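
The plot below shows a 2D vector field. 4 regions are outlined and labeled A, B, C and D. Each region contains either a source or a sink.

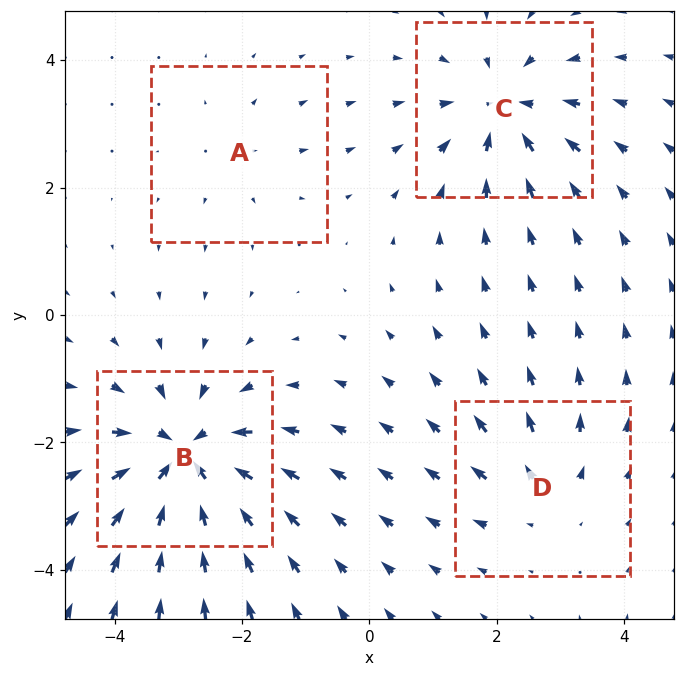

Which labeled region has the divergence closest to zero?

Divergence at each region's feature centre — A: about +2, B: about -8, C: about -6, D: about +4. Region A is closest to zero.

A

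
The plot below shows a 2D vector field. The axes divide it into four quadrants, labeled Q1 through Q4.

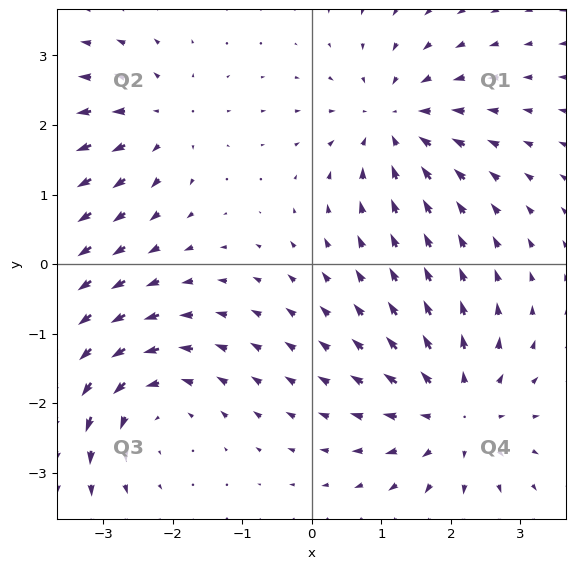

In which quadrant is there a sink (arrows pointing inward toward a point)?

Q1

The sink sits at approximately (1.2, 2.0), which lies in quadrant Q1. The divergence there is about -5, negative as expected for a sink.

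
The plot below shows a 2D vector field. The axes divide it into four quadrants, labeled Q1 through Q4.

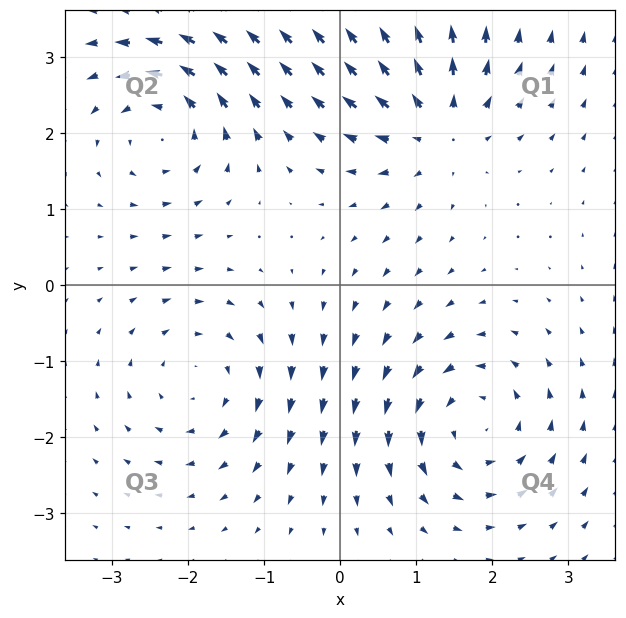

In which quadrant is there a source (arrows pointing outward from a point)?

The source sits at approximately (1.3, 2.1), which lies in quadrant Q1. The divergence there is about +5, positive as expected for a source.

Q1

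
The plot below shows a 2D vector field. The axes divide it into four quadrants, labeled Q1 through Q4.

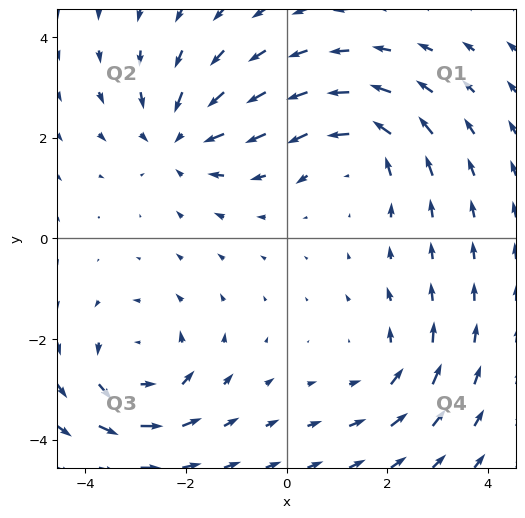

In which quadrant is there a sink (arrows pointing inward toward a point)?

Q2

The sink sits at approximately (-2.1, 2.0), which lies in quadrant Q2. The divergence there is about -4, negative as expected for a sink.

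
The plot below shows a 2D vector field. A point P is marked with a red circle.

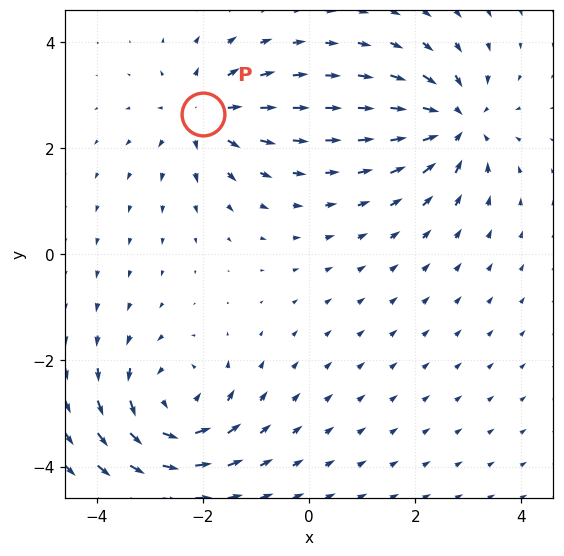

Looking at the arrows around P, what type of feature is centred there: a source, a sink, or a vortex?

source

At P (-2.0, 2.6) the arrows spread outward. Divergence about +4, curl ≈0 — positive divergence with near-zero curl is a source.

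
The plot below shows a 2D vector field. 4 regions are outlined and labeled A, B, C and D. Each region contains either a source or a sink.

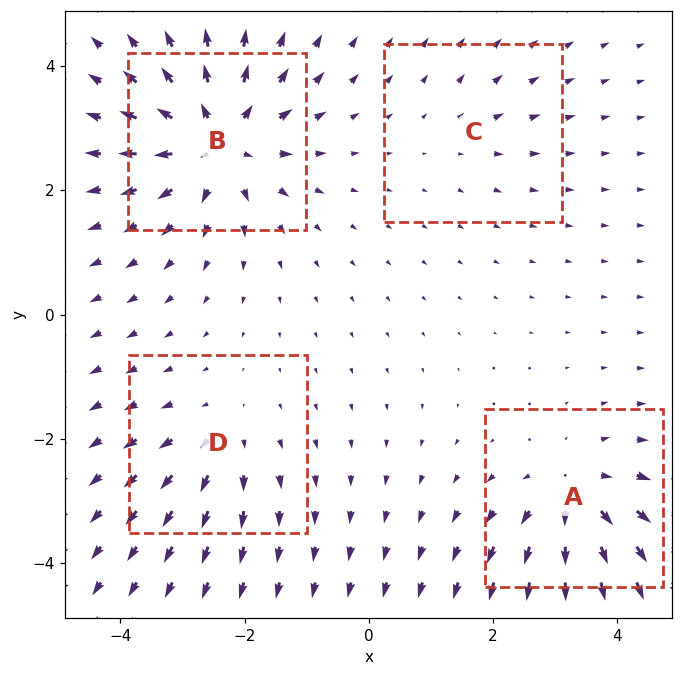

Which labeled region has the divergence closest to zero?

C

Divergence at each region's feature centre — A: about +5, B: about +7, C: about +2, D: about +4. Region C is closest to zero.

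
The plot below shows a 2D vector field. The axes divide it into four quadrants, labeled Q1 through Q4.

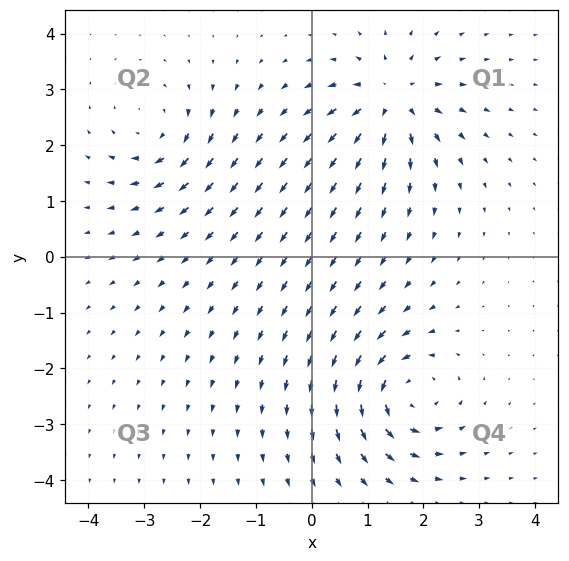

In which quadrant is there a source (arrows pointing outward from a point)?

The source sits at approximately (1.4, 2.8), which lies in quadrant Q1. The divergence there is about +6, positive as expected for a source.

Q1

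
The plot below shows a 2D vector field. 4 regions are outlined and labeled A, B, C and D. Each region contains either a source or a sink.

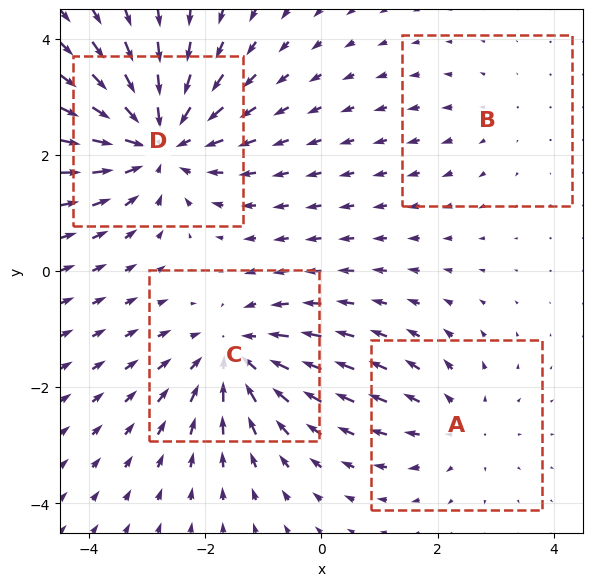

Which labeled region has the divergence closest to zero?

B

Divergence at each region's feature centre — A: about +3, B: about +2, C: about -5, D: about -6. Region B is closest to zero.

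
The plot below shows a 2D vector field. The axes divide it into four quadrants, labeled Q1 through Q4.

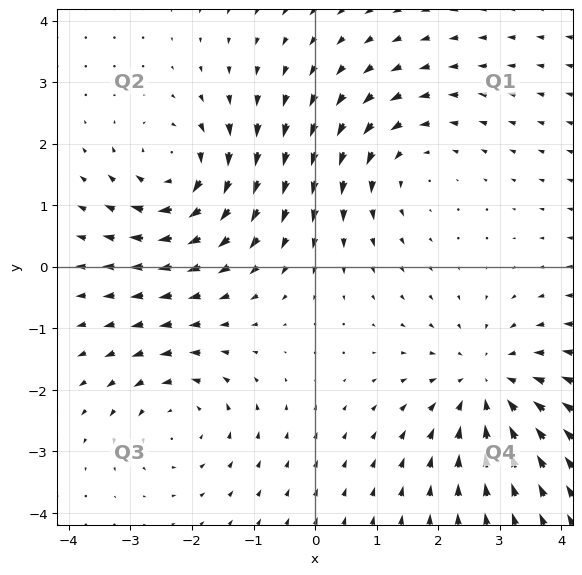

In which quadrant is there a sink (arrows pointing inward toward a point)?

Q4

The sink sits at approximately (2.8, -1.9), which lies in quadrant Q4. The divergence there is about -4, negative as expected for a sink.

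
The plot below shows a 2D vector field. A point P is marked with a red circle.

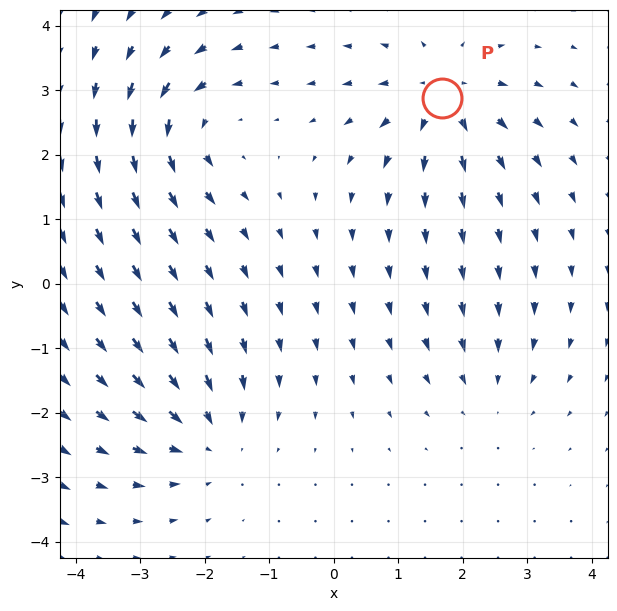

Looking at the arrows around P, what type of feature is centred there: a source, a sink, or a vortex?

source

At P (1.7, 2.9) the arrows spread outward. Divergence about +6, curl ≈0 — positive divergence with near-zero curl is a source.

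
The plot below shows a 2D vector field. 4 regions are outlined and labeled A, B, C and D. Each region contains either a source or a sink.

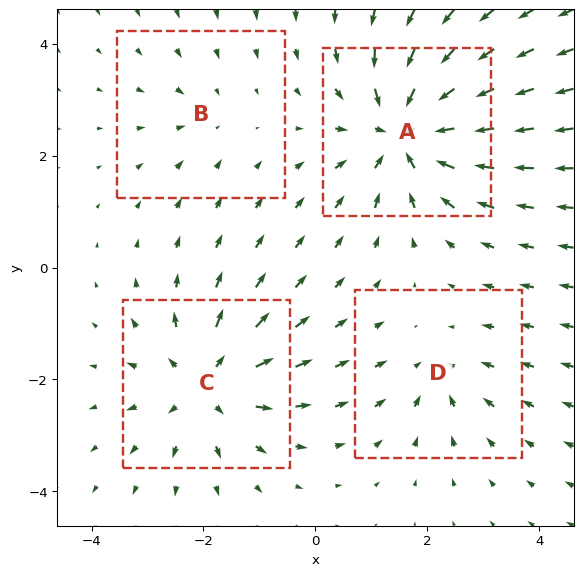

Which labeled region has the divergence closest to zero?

B

Divergence at each region's feature centre — A: about -7, B: about -2, C: about +5, D: about -3. Region B is closest to zero.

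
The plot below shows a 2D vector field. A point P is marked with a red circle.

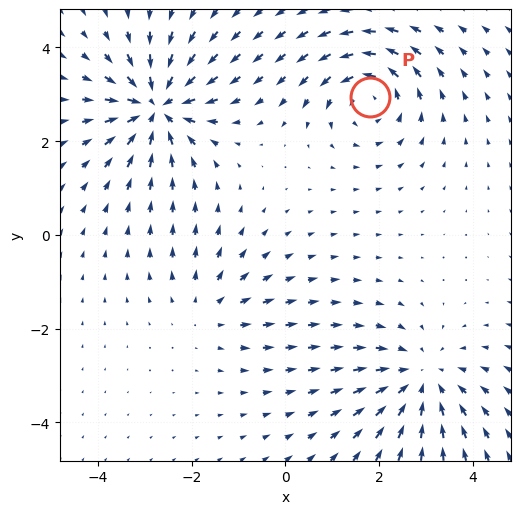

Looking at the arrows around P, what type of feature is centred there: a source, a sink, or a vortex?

At P (1.8, 2.9) the arrows circulate counterclockwise. Divergence ≈0, curl about +5 — near-zero divergence with nonzero curl is a vortex.

vortex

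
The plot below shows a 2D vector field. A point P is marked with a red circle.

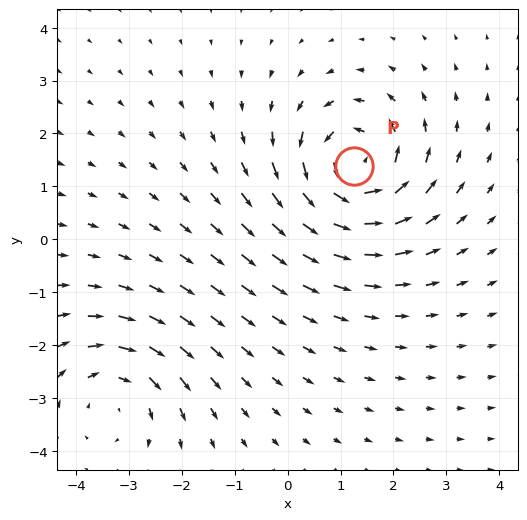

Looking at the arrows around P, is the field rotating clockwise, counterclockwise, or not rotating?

counterclockwise

Near P at (1.3, 1.4) the arrows circulate counterclockwise. The curl (z-component) there is about +6; positive curl means counterclockwise rotation.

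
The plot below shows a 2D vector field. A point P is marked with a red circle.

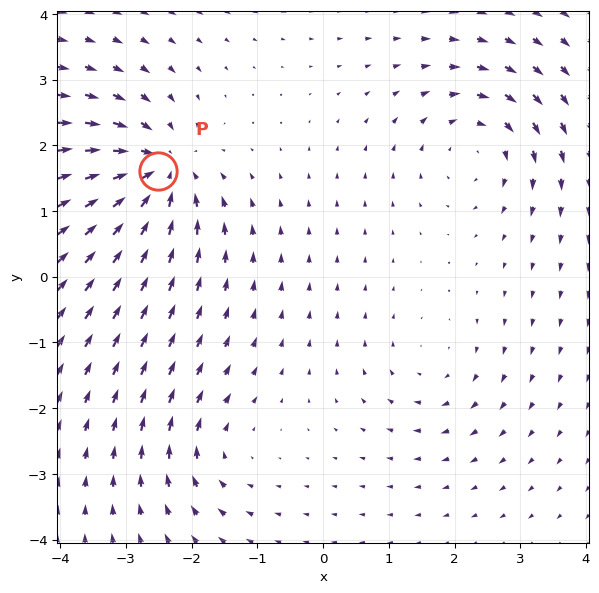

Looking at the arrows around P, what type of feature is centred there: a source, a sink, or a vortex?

sink

At P (-2.5, 1.6) the arrows converge inward. Divergence about -7, curl ≈0 — negative divergence with near-zero curl is a sink.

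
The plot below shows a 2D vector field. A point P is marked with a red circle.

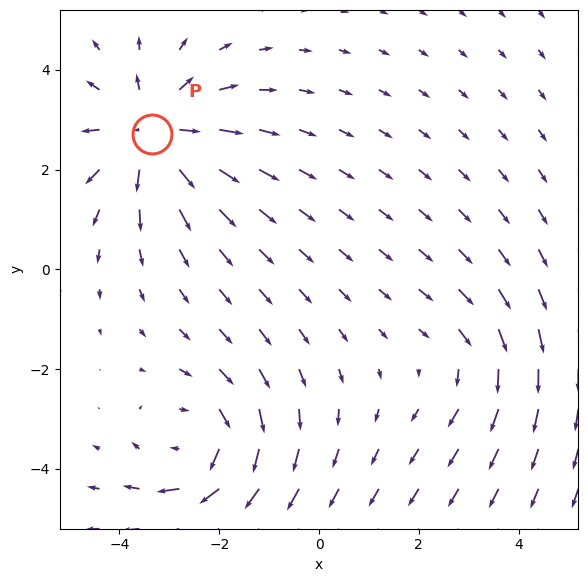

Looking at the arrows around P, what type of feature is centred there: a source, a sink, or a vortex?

source

At P (-3.3, 2.7) the arrows spread outward. Divergence about +4, curl ≈0 — positive divergence with near-zero curl is a source.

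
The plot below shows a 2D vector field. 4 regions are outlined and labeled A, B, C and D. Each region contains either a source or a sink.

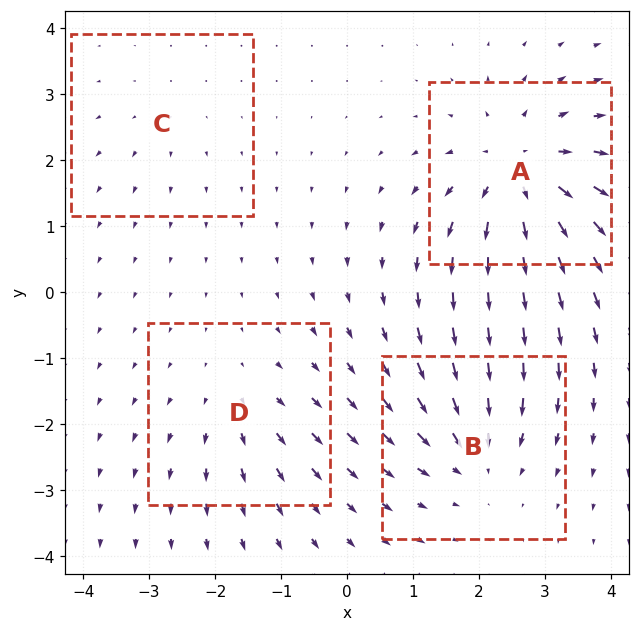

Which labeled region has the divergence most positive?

A

Divergence at each region's feature centre — A: about +8, B: about -5, C: about +2, D: about +3. Region A is most positive.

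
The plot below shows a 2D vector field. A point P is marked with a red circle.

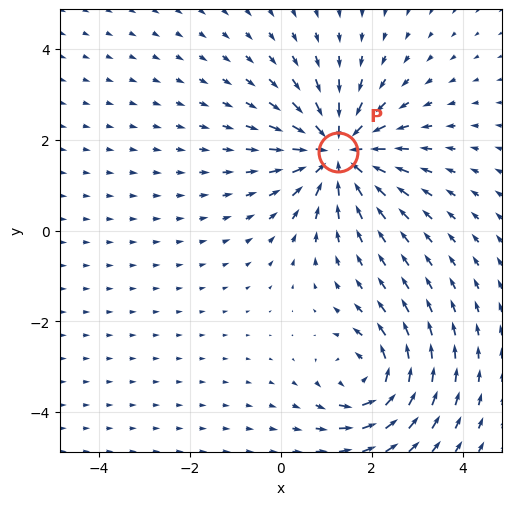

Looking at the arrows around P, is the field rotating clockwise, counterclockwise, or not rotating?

not rotating

Near P at (1.3, 1.7) the arrows show no circulation. The curl there is ≈0.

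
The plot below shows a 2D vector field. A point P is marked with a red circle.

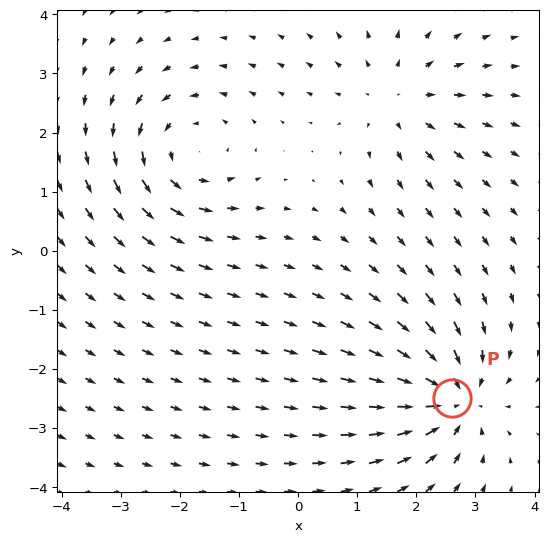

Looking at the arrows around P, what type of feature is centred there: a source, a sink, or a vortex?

At P (2.6, -2.5) the arrows converge inward. Divergence about -5, curl ≈0 — negative divergence with near-zero curl is a sink.

sink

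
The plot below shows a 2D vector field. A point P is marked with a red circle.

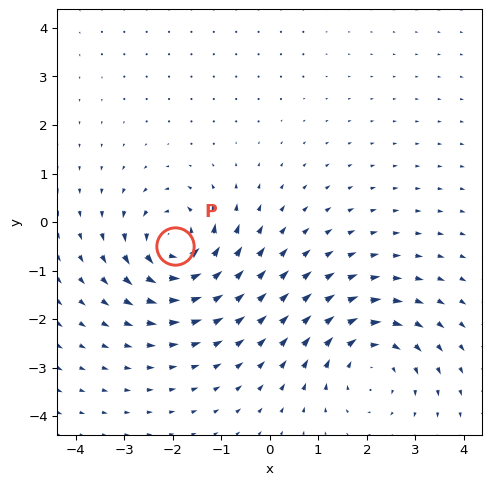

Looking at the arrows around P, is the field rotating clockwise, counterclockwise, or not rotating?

Near P at (-2.0, -0.5) the arrows circulate counterclockwise. The curl (z-component) there is about +6; positive curl means counterclockwise rotation.

counterclockwise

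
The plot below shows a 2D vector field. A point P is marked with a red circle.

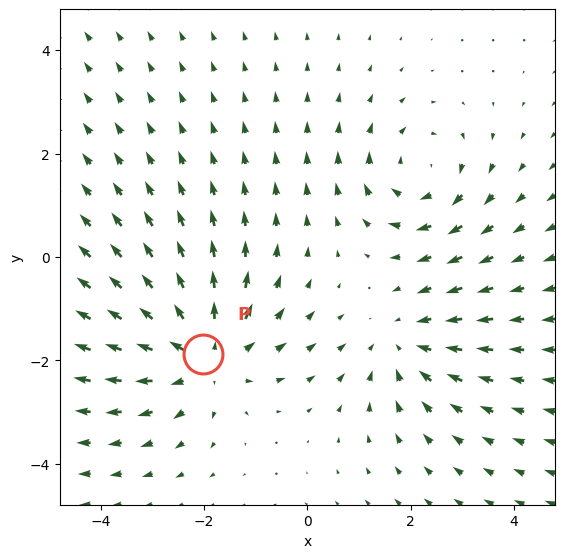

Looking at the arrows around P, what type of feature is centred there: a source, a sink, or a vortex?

source

At P (-2.0, -1.9) the arrows spread outward. Divergence about +4, curl ≈0 — positive divergence with near-zero curl is a source.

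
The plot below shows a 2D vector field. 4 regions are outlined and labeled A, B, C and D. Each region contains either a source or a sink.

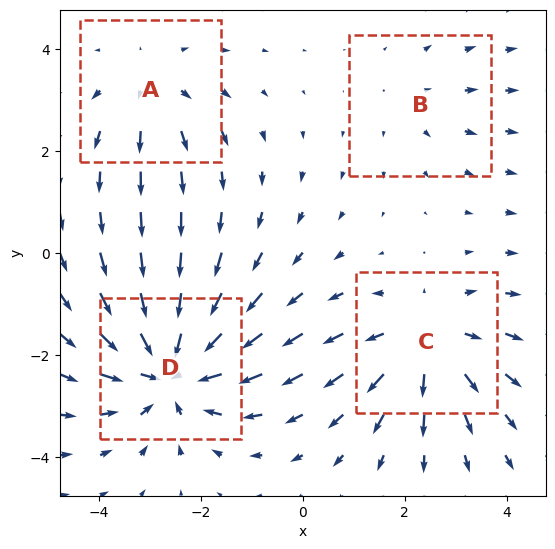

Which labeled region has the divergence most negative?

D

Divergence at each region's feature centre — A: about +3, B: about +2, C: about +4, D: about -6. Region D is most negative.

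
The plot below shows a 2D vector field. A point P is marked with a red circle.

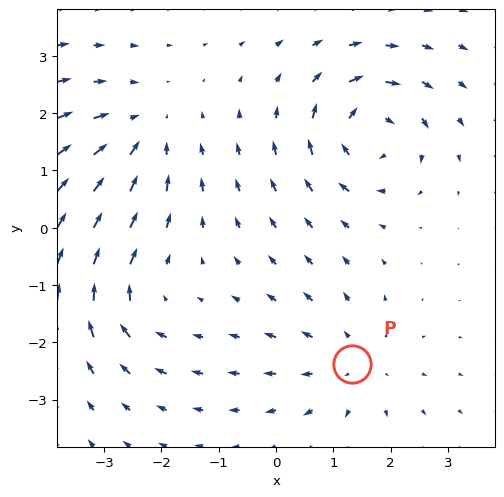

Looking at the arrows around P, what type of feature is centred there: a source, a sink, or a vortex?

source

At P (1.3, -2.4) the arrows spread outward. Divergence about +3, curl ≈0 — positive divergence with near-zero curl is a source.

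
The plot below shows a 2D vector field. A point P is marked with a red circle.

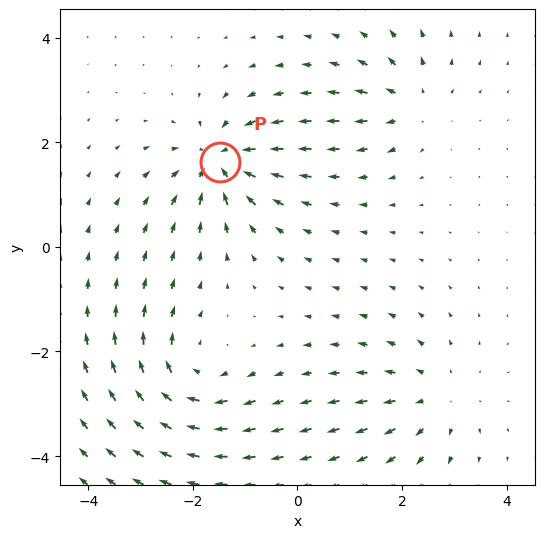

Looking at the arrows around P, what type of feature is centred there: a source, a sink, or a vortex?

At P (-1.5, 1.6) the arrows converge inward. Divergence about -6, curl ≈0 — negative divergence with near-zero curl is a sink.

sink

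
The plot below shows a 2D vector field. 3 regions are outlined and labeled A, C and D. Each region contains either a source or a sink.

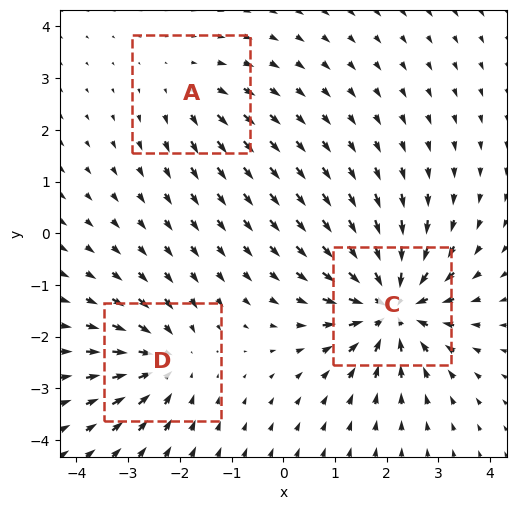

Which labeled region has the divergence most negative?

C

Divergence at each region's feature centre — A: about +2, C: about -6, D: about -4. Region C is most negative.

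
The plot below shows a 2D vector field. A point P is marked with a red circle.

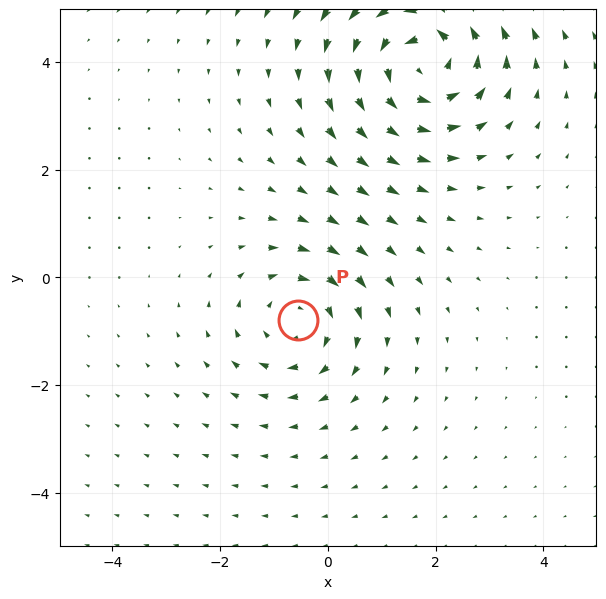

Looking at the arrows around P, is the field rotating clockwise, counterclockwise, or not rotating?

Near P at (-0.6, -0.8) the arrows circulate clockwise. The curl (z-component) there is about -2; negative curl means clockwise rotation.

clockwise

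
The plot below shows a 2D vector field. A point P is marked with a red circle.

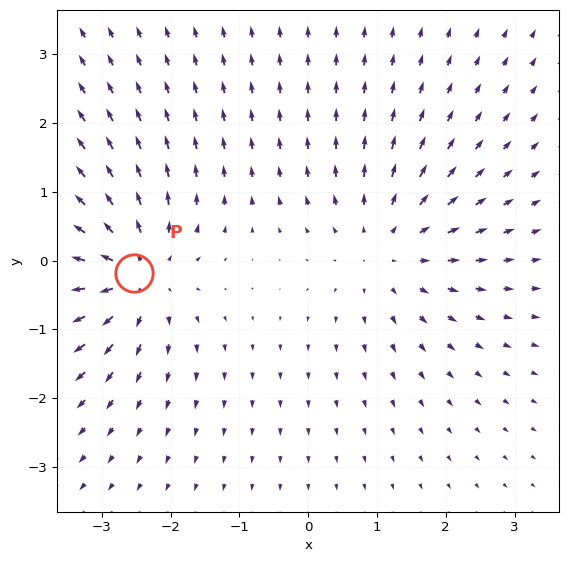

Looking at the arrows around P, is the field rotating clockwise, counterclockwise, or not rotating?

Near P at (-2.5, -0.2) the arrows show no circulation. The curl there is ≈0.

not rotating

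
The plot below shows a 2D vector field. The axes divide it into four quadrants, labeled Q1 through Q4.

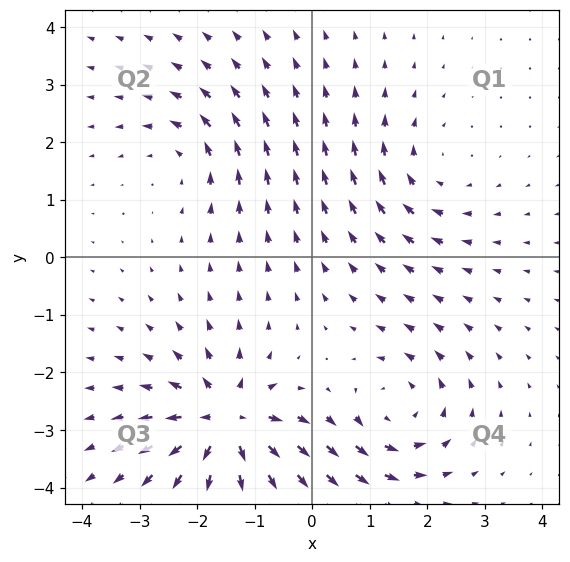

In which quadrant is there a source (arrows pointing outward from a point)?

The source sits at approximately (-1.5, -2.9), which lies in quadrant Q3. The divergence there is about +7, positive as expected for a source.

Q3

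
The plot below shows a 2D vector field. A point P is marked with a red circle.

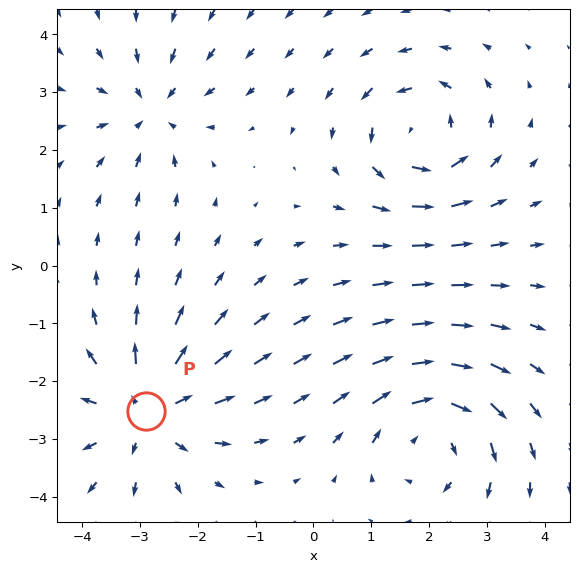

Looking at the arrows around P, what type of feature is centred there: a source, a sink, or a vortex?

At P (-2.9, -2.5) the arrows spread outward. Divergence about +5, curl ≈0 — positive divergence with near-zero curl is a source.

source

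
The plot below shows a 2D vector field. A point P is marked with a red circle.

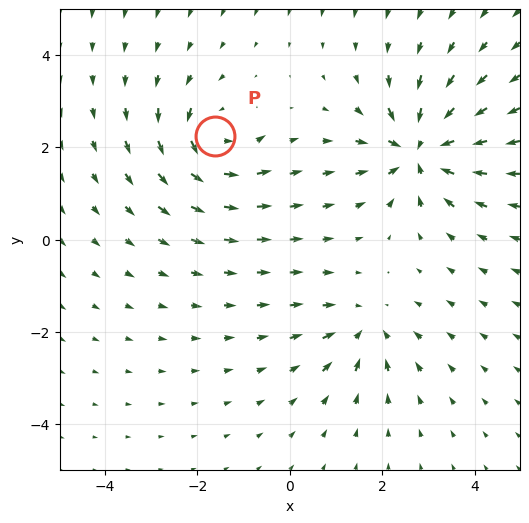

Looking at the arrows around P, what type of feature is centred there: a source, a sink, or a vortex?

vortex

At P (-1.6, 2.3) the arrows circulate counterclockwise. Divergence ≈0, curl about +5 — near-zero divergence with nonzero curl is a vortex.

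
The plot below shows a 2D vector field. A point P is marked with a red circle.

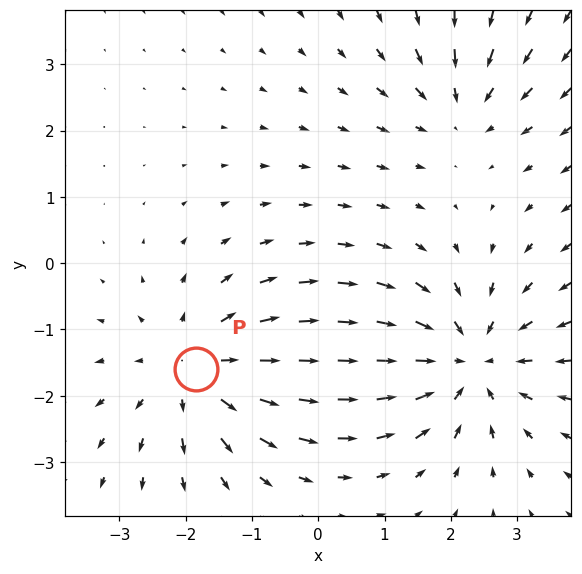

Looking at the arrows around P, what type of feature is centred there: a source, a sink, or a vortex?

source

At P (-1.9, -1.6) the arrows spread outward. Divergence about +4, curl ≈0 — positive divergence with near-zero curl is a source.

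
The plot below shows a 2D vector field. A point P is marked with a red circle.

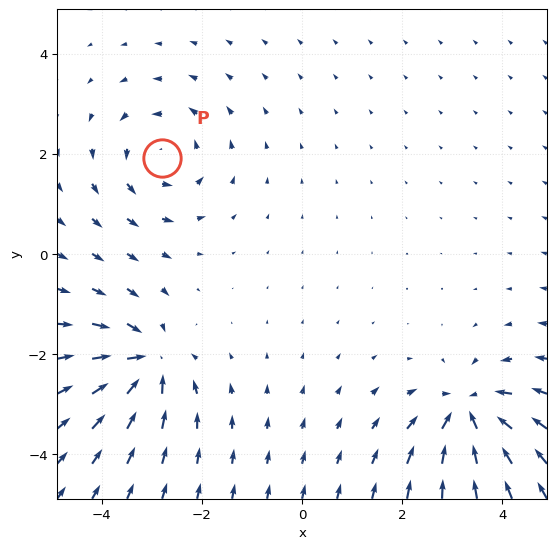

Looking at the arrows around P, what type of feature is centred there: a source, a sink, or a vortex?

At P (-2.8, 1.9) the arrows circulate counterclockwise. Divergence ≈0, curl about +4 — near-zero divergence with nonzero curl is a vortex.

vortex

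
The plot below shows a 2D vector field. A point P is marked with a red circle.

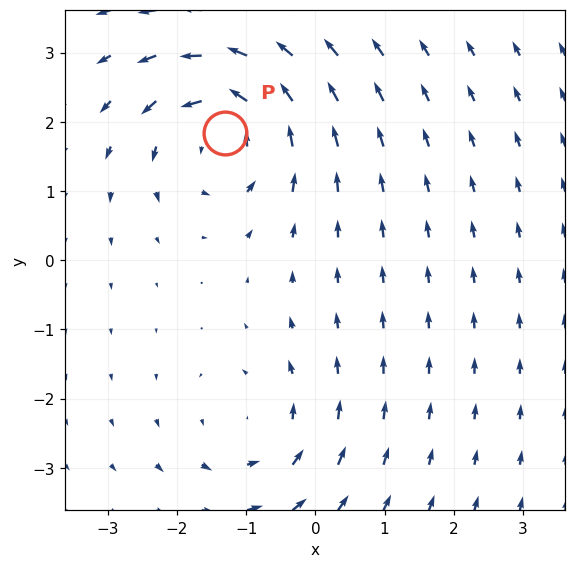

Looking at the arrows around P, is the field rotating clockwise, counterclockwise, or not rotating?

counterclockwise

Near P at (-1.3, 1.8) the arrows circulate counterclockwise. The curl (z-component) there is about +5; positive curl means counterclockwise rotation.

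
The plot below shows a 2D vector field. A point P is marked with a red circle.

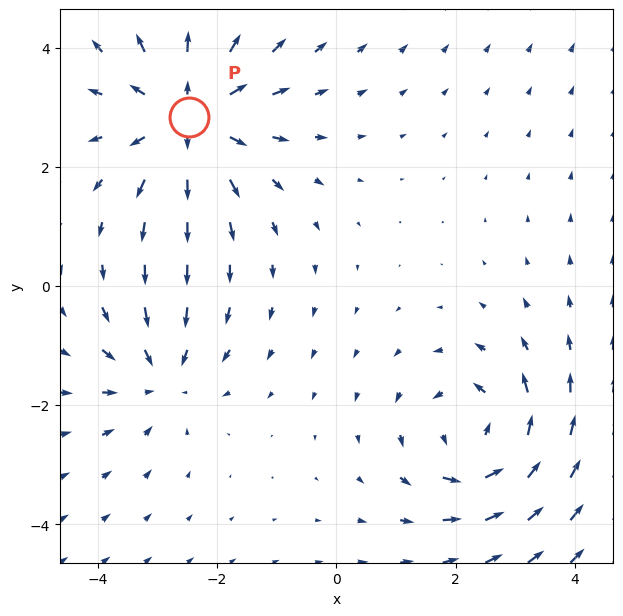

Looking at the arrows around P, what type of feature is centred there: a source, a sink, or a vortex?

source

At P (-2.5, 2.8) the arrows spread outward. Divergence about +4, curl ≈0 — positive divergence with near-zero curl is a source.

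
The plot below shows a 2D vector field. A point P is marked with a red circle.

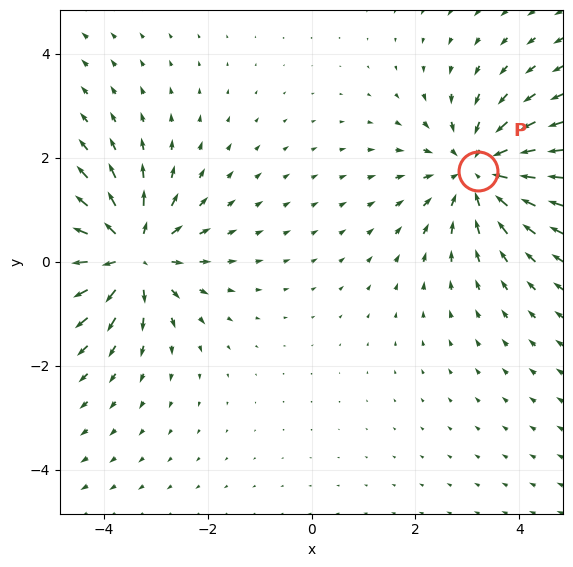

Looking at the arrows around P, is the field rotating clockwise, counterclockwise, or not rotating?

not rotating

Near P at (3.2, 1.8) the arrows show no circulation. The curl there is ≈0.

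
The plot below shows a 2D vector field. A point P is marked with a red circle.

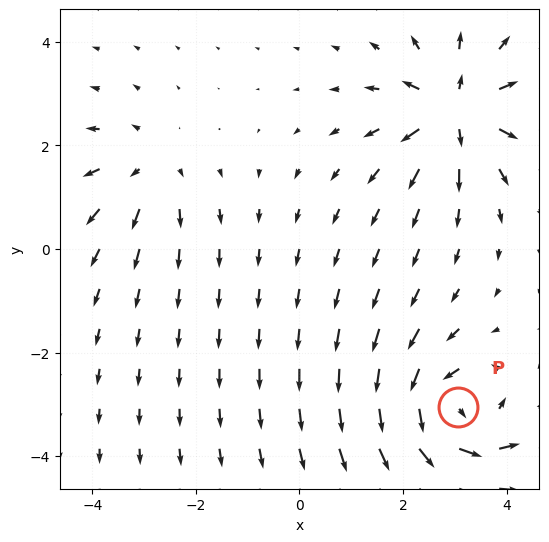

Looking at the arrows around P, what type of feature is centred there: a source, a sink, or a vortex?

vortex

At P (3.1, -3.1) the arrows circulate counterclockwise. Divergence ≈0, curl about +6 — near-zero divergence with nonzero curl is a vortex.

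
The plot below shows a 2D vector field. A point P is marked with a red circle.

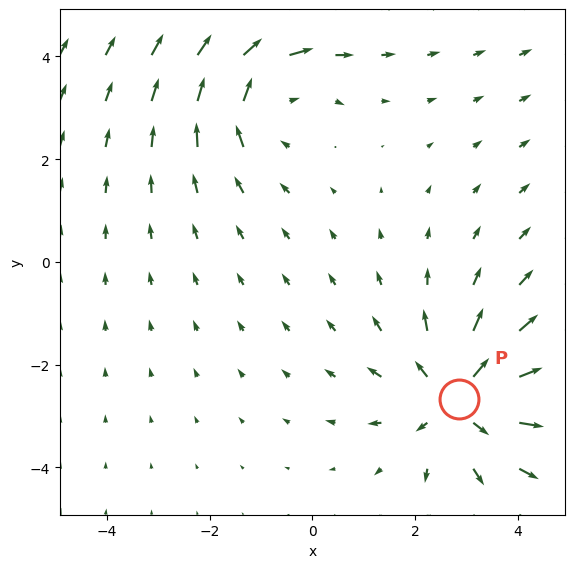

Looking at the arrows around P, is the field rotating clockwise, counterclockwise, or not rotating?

Near P at (2.9, -2.7) the arrows show no circulation. The curl there is ≈0.

not rotating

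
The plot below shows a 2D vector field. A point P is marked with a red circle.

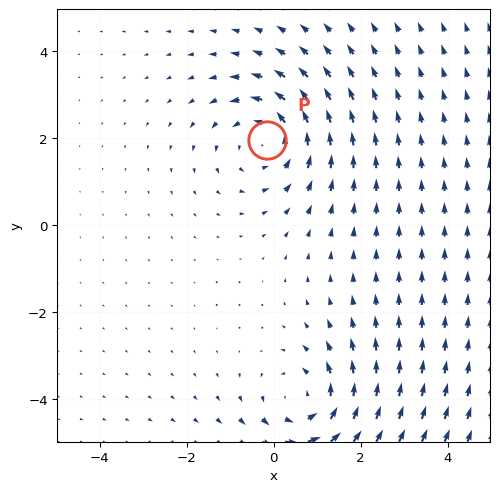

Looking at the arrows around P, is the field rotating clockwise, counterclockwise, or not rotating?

Near P at (-0.1, 2.0) the arrows circulate counterclockwise. The curl (z-component) there is about +2; positive curl means counterclockwise rotation.

counterclockwise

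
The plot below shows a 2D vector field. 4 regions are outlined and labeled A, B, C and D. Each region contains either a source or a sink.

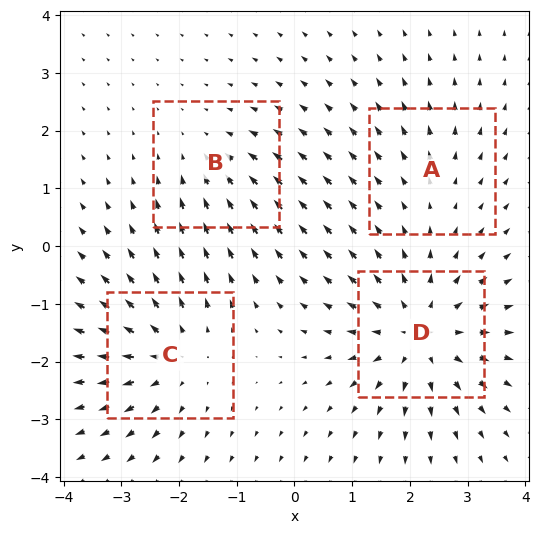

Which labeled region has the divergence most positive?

Divergence at each region's feature centre — A: about +2, B: about -3, C: about +5, D: about +6. Region D is most positive.

D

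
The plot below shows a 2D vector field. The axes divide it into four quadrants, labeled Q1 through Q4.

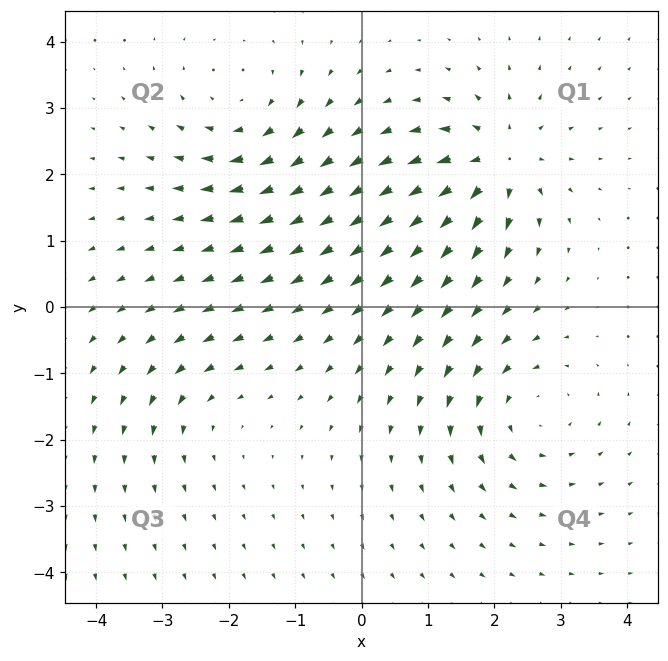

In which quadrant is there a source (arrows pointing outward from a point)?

The source sits at approximately (2.1, 2.2), which lies in quadrant Q1. The divergence there is about +7, positive as expected for a source.

Q1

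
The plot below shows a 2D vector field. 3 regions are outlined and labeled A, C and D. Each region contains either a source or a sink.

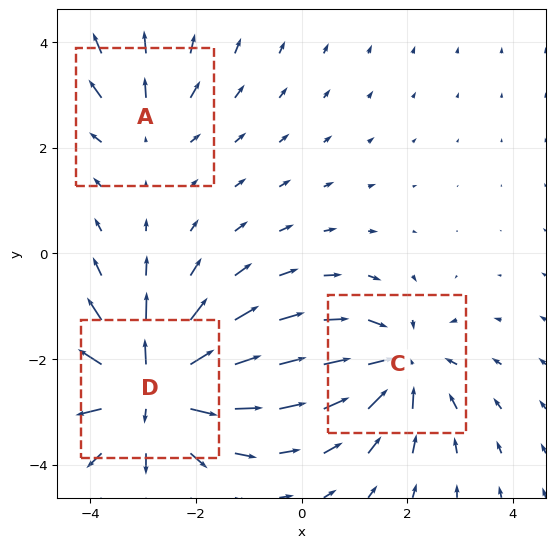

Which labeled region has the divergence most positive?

D

Divergence at each region's feature centre — A: about +2, C: about -4, D: about +5. Region D is most positive.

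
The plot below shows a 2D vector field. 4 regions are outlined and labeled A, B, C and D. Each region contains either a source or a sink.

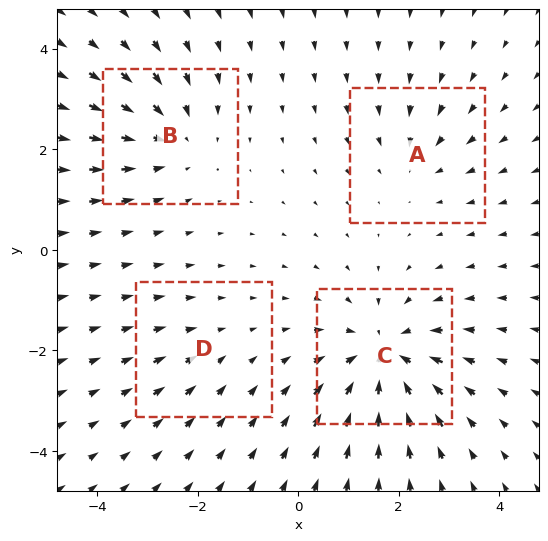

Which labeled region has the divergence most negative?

C

Divergence at each region's feature centre — A: about -3, B: about -4, C: about -7, D: about -2. Region C is most negative.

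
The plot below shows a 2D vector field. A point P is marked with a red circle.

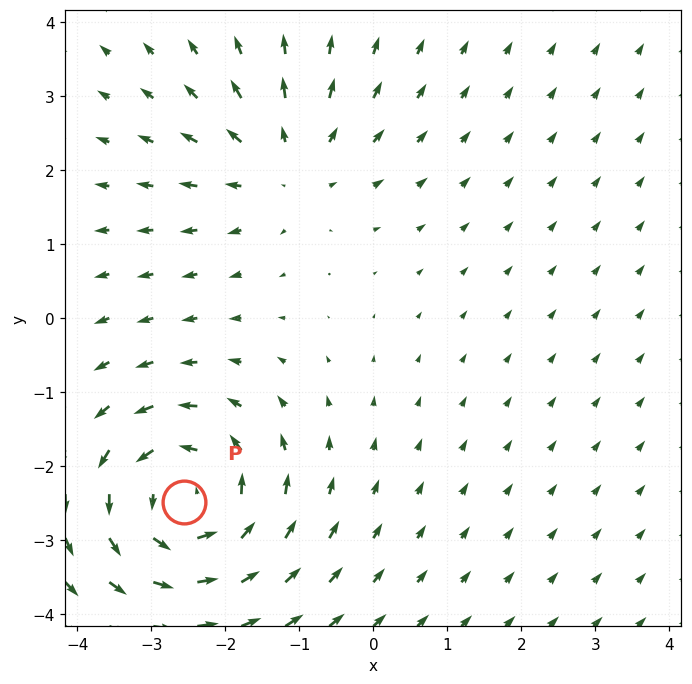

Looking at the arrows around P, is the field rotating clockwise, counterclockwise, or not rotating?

Near P at (-2.6, -2.5) the arrows circulate counterclockwise. The curl (z-component) there is about +5; positive curl means counterclockwise rotation.

counterclockwise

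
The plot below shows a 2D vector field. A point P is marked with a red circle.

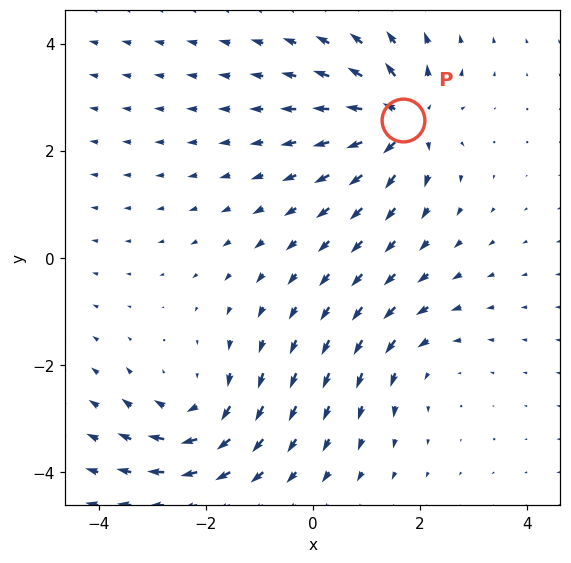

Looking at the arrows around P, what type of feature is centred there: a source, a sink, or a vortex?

source

At P (1.7, 2.6) the arrows spread outward. Divergence about +6, curl ≈0 — positive divergence with near-zero curl is a source.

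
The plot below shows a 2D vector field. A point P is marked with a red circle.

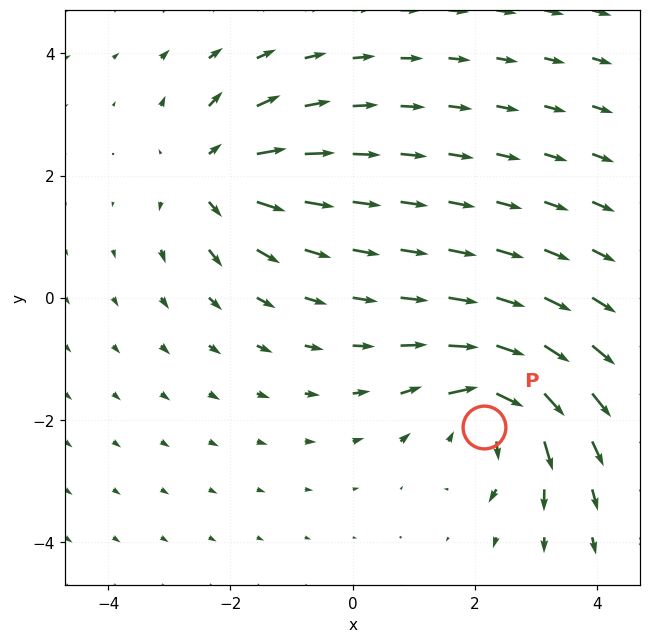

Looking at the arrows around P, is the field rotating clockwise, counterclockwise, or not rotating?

Near P at (2.1, -2.1) the arrows circulate clockwise. The curl (z-component) there is about -5; negative curl means clockwise rotation.

clockwise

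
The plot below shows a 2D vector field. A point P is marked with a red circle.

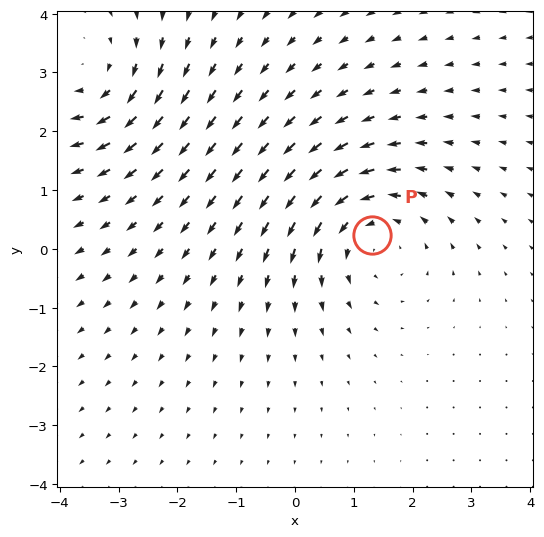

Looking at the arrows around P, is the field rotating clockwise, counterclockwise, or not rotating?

counterclockwise

Near P at (1.3, 0.2) the arrows circulate counterclockwise. The curl (z-component) there is about +4; positive curl means counterclockwise rotation.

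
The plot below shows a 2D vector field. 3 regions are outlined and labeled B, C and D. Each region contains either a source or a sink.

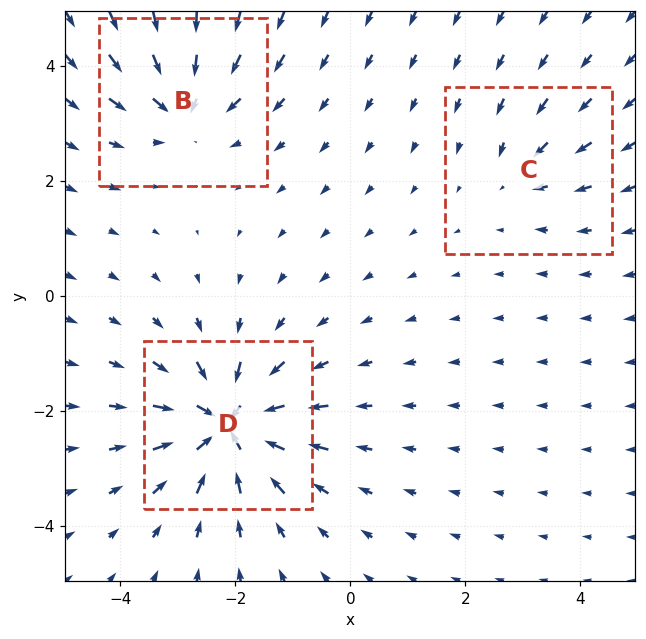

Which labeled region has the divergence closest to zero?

Divergence at each region's feature centre — B: about -4, C: about -2, D: about -6. Region C is closest to zero.

C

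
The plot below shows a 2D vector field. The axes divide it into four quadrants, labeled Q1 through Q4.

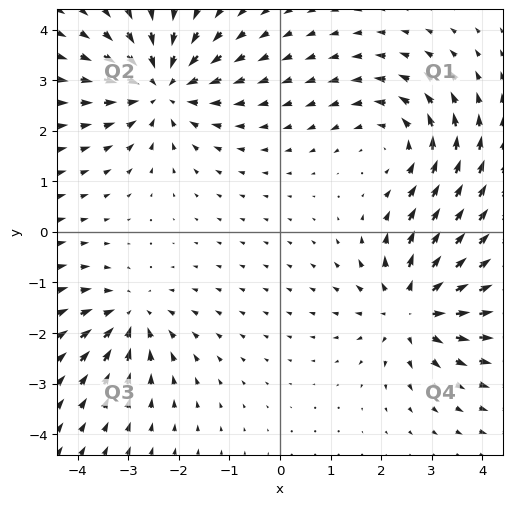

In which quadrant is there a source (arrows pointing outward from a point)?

Q4

The source sits at approximately (2.6, -1.5), which lies in quadrant Q4. The divergence there is about +5, positive as expected for a source.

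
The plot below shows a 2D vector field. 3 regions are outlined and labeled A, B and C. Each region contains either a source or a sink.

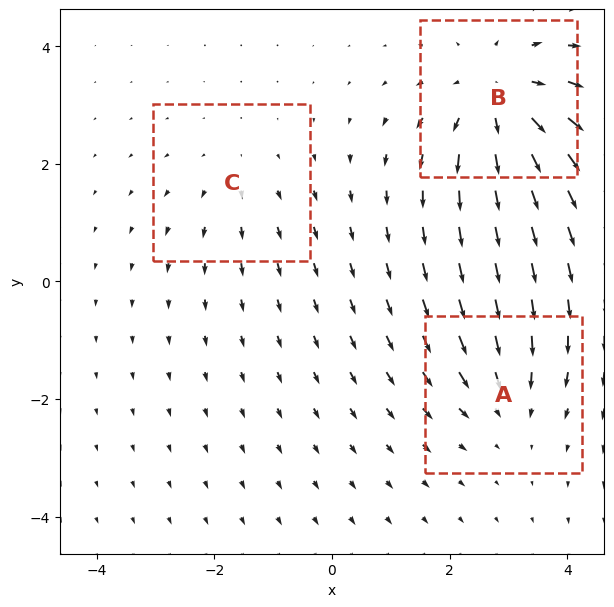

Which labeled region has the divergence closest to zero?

Divergence at each region's feature centre — A: about -3, B: about +4, C: about +2. Region C is closest to zero.

C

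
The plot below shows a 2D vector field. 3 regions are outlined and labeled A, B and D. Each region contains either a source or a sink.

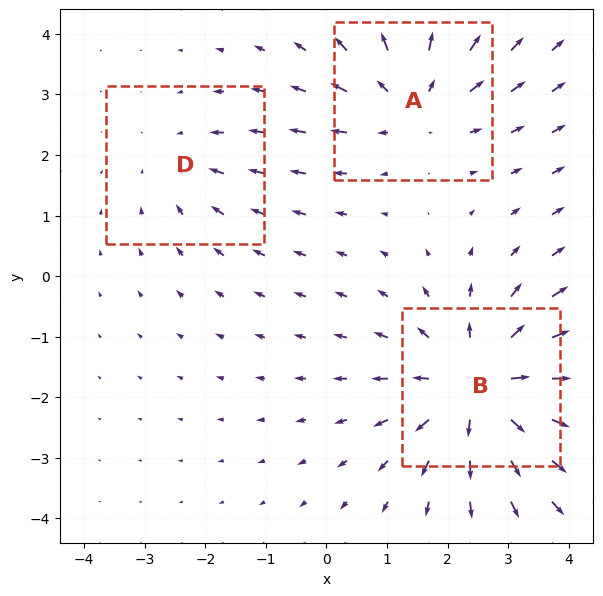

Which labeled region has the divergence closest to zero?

Divergence at each region's feature centre — A: about +3, B: about +4, D: about -2. Region D is closest to zero.

D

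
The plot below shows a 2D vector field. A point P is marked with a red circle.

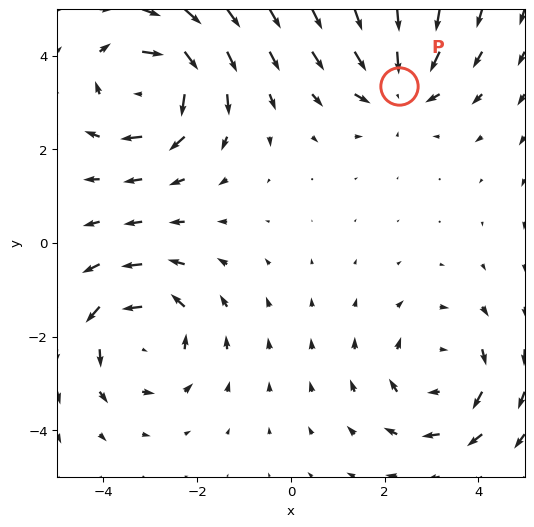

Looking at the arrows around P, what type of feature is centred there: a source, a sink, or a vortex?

sink

At P (2.3, 3.4) the arrows converge inward. Divergence about -3, curl ≈0 — negative divergence with near-zero curl is a sink.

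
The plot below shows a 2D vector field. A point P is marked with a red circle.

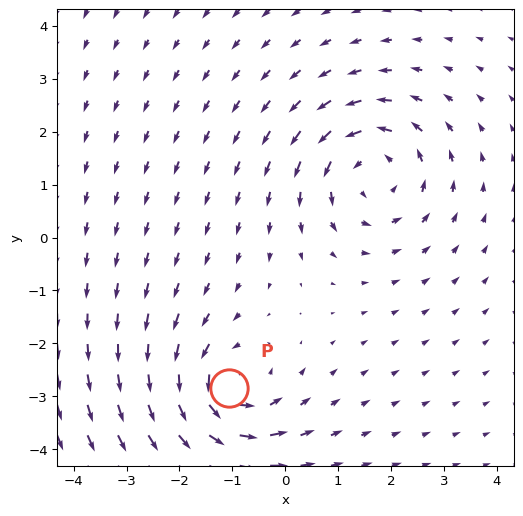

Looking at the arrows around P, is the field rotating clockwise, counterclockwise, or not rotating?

Near P at (-1.1, -2.8) the arrows circulate counterclockwise. The curl (z-component) there is about +5; positive curl means counterclockwise rotation.

counterclockwise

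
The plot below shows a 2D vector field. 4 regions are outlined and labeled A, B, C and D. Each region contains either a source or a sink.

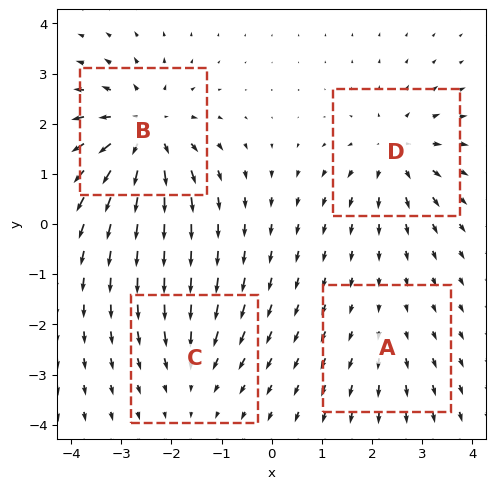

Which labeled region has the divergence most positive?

B

Divergence at each region's feature centre — A: about +2, B: about +7, C: about -3, D: about +5. Region B is most positive.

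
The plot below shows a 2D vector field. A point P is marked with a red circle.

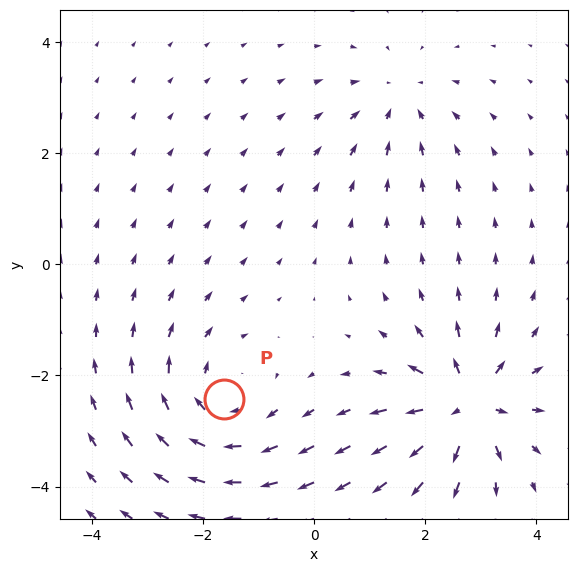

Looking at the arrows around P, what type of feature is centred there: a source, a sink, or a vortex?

vortex

At P (-1.6, -2.4) the arrows circulate clockwise. Divergence ≈0, curl about -4 — near-zero divergence with nonzero curl is a vortex.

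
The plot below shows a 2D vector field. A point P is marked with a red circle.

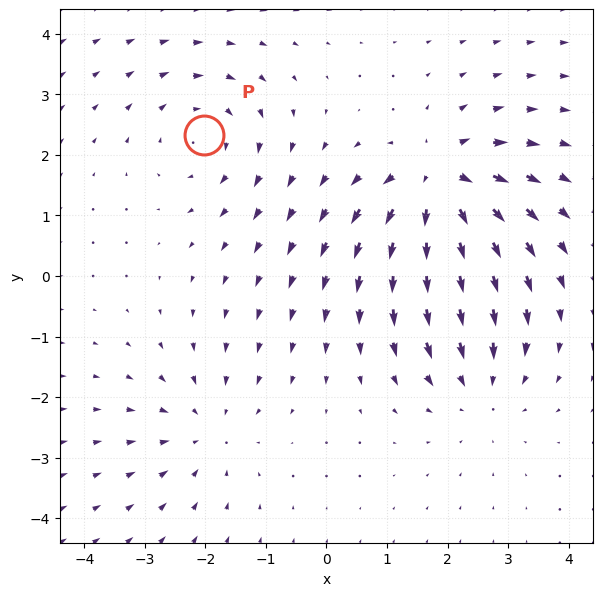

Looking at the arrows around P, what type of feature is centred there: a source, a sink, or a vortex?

vortex

At P (-2.0, 2.3) the arrows circulate clockwise. Divergence ≈0, curl about -3 — near-zero divergence with nonzero curl is a vortex.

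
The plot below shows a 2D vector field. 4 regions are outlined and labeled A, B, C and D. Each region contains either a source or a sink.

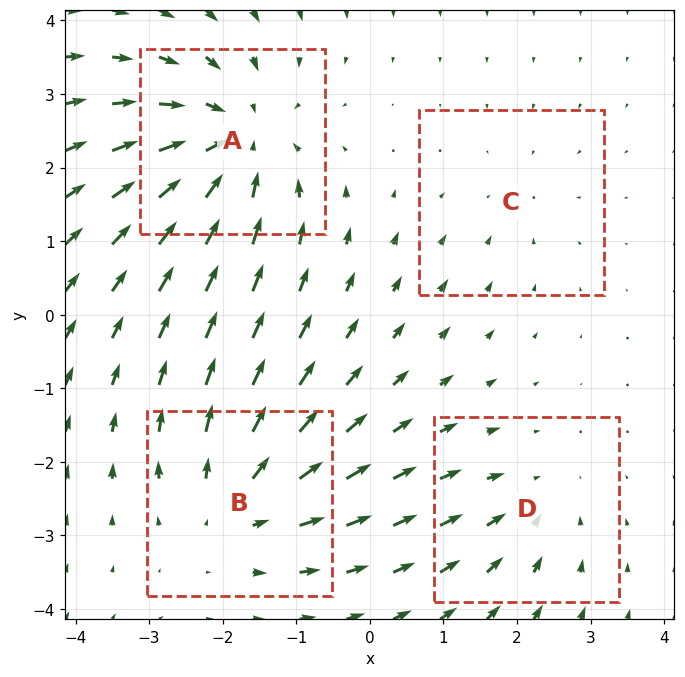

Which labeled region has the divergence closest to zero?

Divergence at each region's feature centre — A: about -6, B: about +4, C: about -2, D: about -3. Region C is closest to zero.

C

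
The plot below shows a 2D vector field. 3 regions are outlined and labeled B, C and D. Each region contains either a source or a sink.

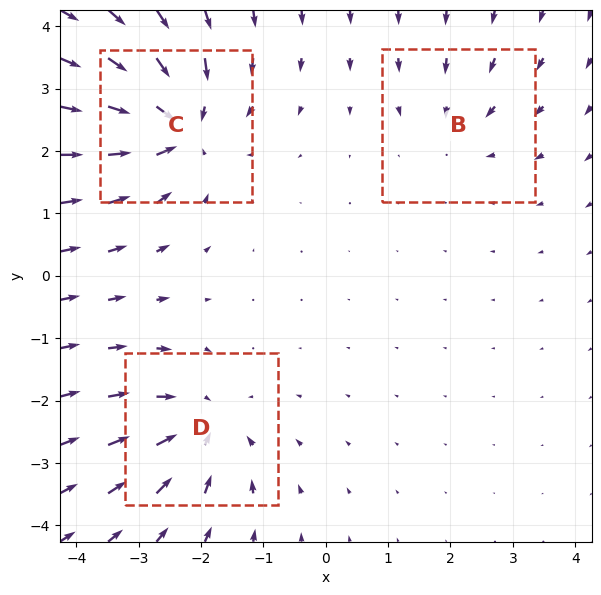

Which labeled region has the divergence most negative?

Divergence at each region's feature centre — B: about -2, C: about -5, D: about -4. Region C is most negative.

C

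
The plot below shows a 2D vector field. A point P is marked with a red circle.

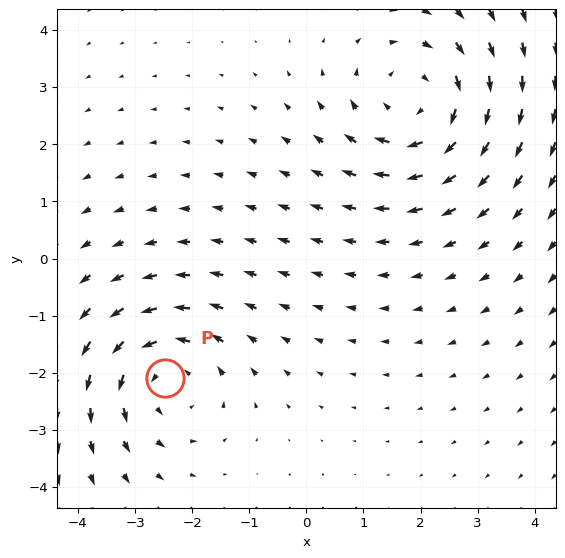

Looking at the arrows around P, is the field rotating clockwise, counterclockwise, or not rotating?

Near P at (-2.5, -2.1) the arrows circulate counterclockwise. The curl (z-component) there is about +4; positive curl means counterclockwise rotation.

counterclockwise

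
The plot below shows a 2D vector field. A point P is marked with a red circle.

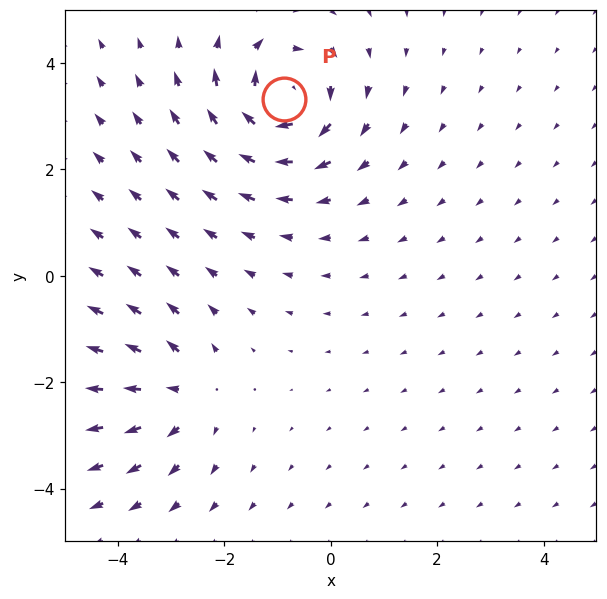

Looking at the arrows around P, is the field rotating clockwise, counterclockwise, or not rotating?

clockwise

Near P at (-0.9, 3.3) the arrows circulate clockwise. The curl (z-component) there is about -5; negative curl means clockwise rotation.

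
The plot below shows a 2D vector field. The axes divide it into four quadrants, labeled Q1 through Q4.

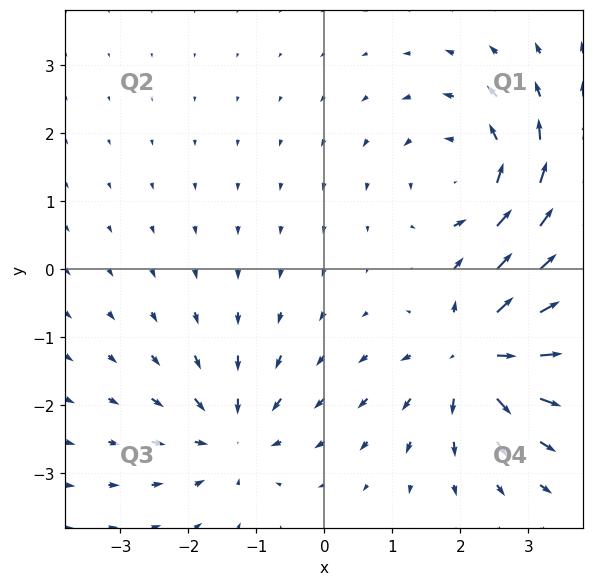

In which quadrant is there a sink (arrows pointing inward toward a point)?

Q3

The sink sits at approximately (-1.3, -2.4), which lies in quadrant Q3. The divergence there is about -4, negative as expected for a sink.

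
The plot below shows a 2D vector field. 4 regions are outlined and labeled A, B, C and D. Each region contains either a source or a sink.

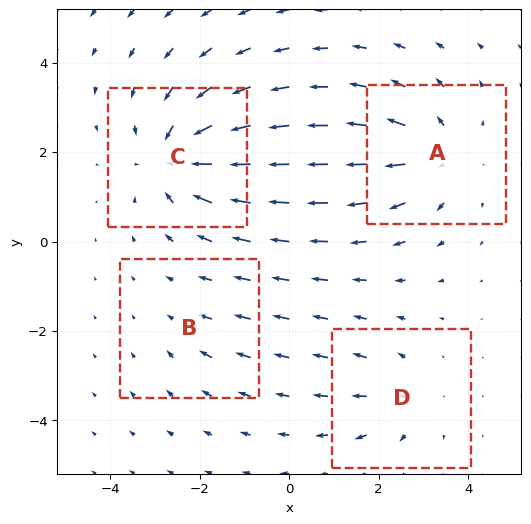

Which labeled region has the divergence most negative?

C

Divergence at each region's feature centre — A: about +4, B: about -2, C: about -6, D: about +3. Region C is most negative.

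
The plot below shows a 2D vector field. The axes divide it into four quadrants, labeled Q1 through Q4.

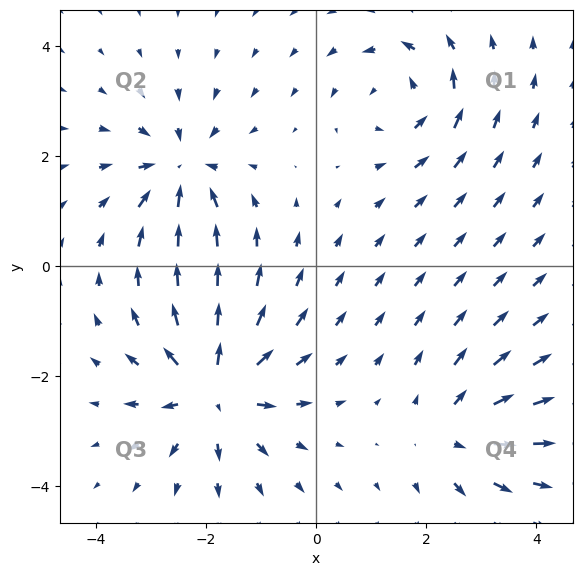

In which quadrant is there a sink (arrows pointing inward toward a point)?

Q2

The sink sits at approximately (-2.4, 1.7), which lies in quadrant Q2. The divergence there is about -5, negative as expected for a sink.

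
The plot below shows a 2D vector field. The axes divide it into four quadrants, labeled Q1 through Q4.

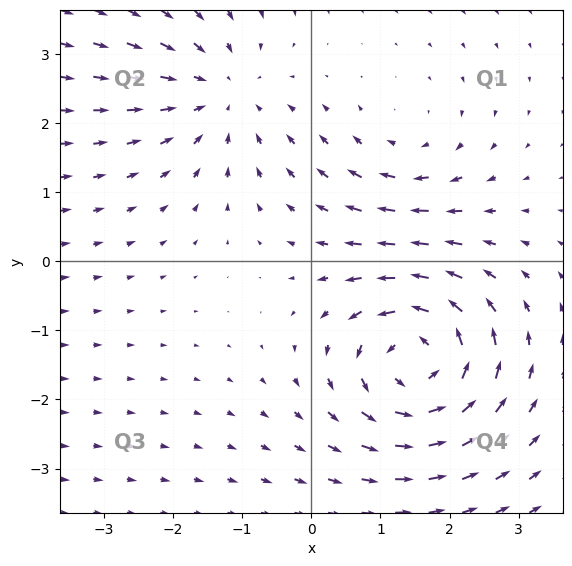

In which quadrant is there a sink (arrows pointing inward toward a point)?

The sink sits at approximately (-1.3, 2.4), which lies in quadrant Q2. The divergence there is about -3, negative as expected for a sink.

Q2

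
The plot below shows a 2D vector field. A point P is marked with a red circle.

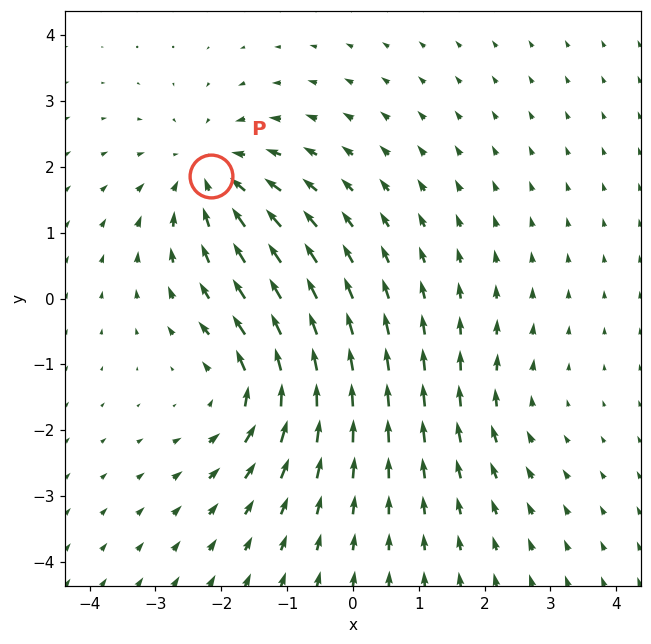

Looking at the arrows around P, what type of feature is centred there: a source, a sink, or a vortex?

At P (-2.2, 1.9) the arrows converge inward. Divergence about -5, curl ≈0 — negative divergence with near-zero curl is a sink.

sink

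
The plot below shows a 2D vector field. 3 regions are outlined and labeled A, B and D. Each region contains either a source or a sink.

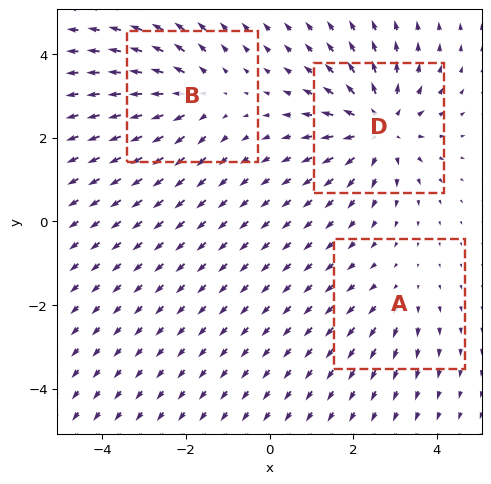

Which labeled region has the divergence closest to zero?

Divergence at each region's feature centre — A: about +2, B: about +3, D: about +4. Region A is closest to zero.

A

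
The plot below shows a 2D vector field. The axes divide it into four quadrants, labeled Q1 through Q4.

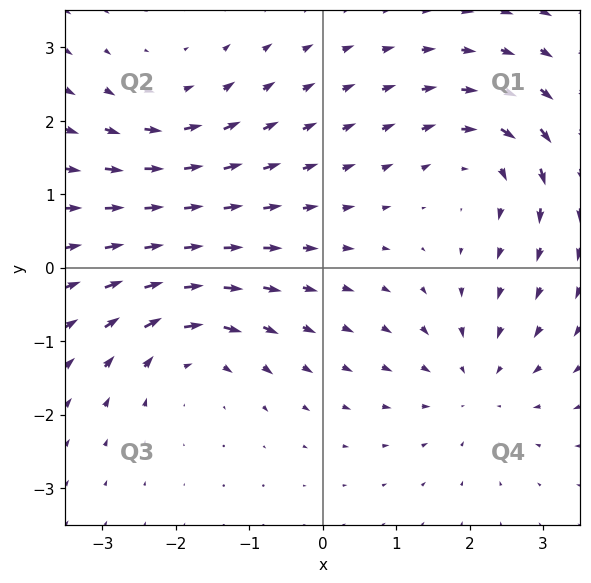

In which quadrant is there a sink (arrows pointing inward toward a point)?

Q4

The sink sits at approximately (2.1, -1.6), which lies in quadrant Q4. The divergence there is about -4, negative as expected for a sink.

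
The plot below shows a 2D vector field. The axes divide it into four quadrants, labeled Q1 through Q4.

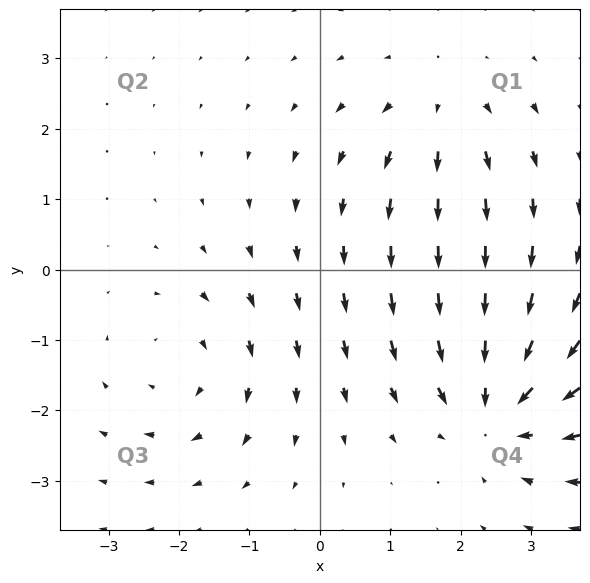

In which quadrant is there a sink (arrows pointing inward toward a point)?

Q4

The sink sits at approximately (2.5, -2.0), which lies in quadrant Q4. The divergence there is about -4, negative as expected for a sink.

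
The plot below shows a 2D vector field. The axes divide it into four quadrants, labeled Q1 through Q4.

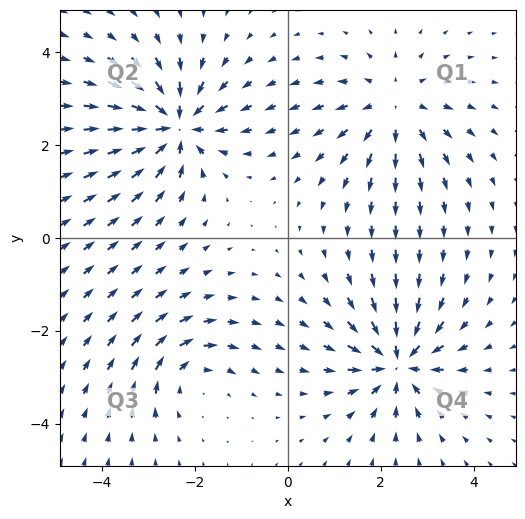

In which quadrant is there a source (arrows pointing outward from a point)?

Q1

The source sits at approximately (2.3, 2.8), which lies in quadrant Q1. The divergence there is about +4, positive as expected for a source.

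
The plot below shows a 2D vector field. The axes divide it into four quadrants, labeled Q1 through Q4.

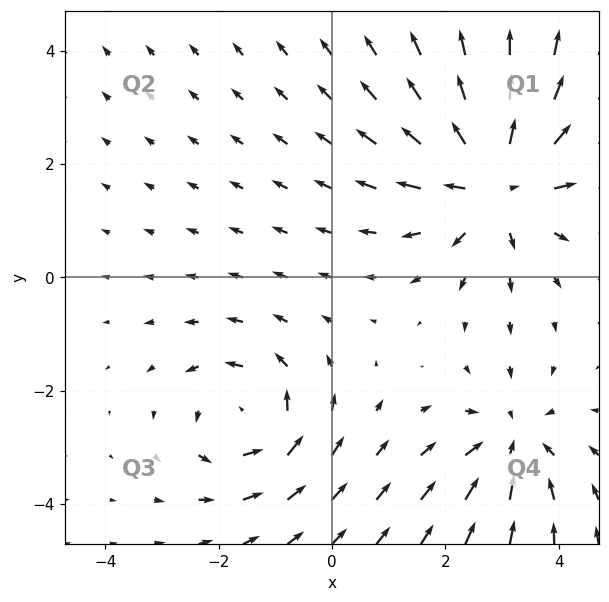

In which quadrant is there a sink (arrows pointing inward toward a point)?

The sink sits at approximately (3.2, -2.9), which lies in quadrant Q4. The divergence there is about -3, negative as expected for a sink.

Q4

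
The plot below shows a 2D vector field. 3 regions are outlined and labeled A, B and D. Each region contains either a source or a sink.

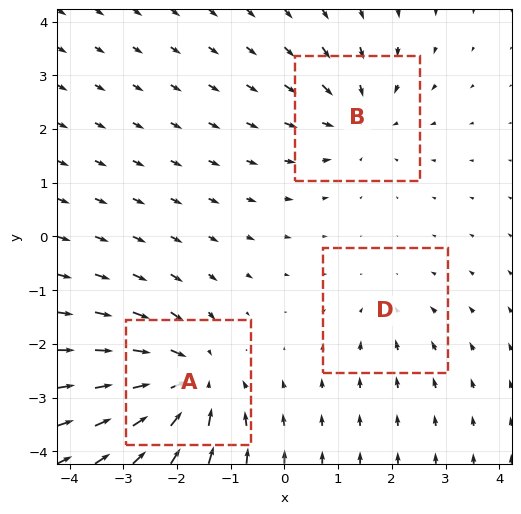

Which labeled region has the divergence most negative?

A

Divergence at each region's feature centre — A: about -5, B: about -3, D: about -2. Region A is most negative.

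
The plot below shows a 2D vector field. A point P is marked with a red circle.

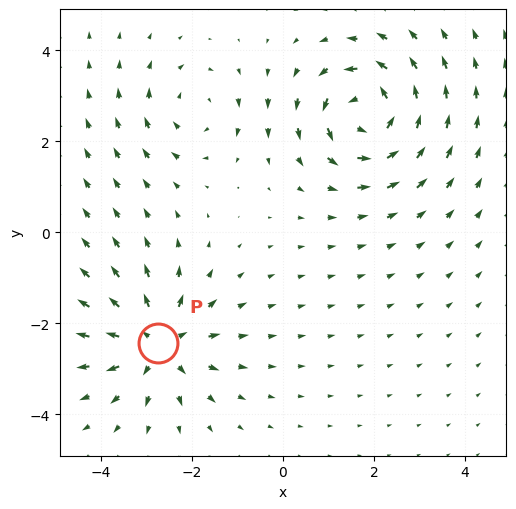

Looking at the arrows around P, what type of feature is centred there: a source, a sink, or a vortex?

source

At P (-2.7, -2.4) the arrows spread outward. Divergence about +4, curl ≈0 — positive divergence with near-zero curl is a source.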